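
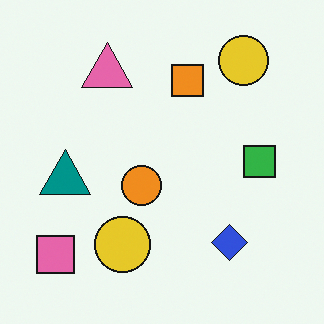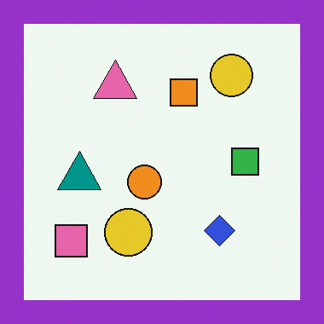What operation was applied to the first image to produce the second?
This is the original image framed with a purple border.

A solid purple frame runs around the edge of the second image, with the content slightly shrunk inside it.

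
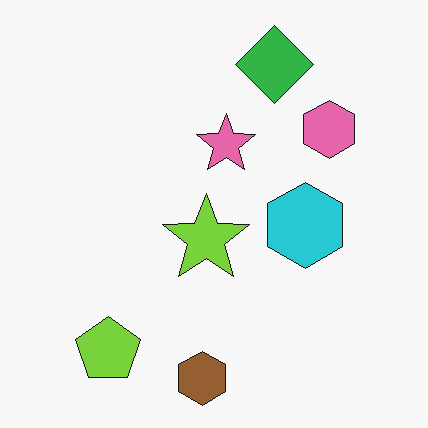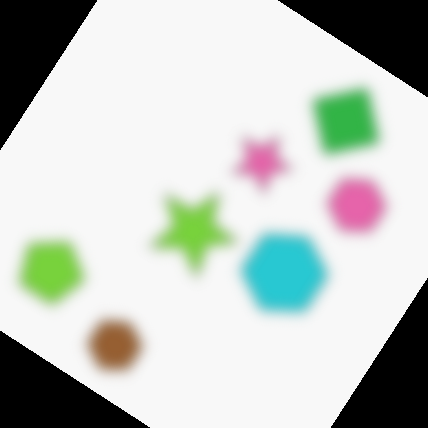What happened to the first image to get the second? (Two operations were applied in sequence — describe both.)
The second image is the first strongly gaussian-blurred, then rotated clockwise by a large amount — several tens of degrees.

Shape edges and outlines are uniformly softened across the whole image. Every shape is tilted by the same angle and the image corners show triangular fill wedges — a whole-image rotation by a non-right angle.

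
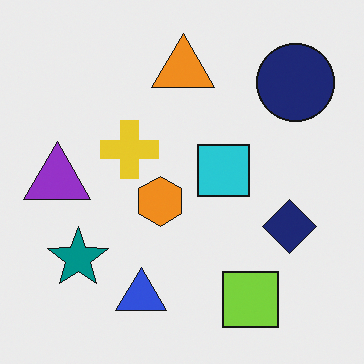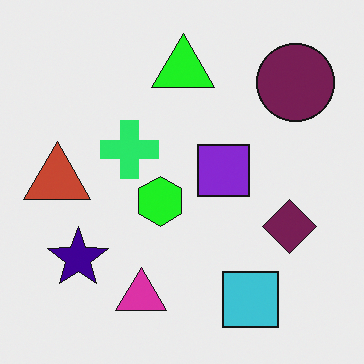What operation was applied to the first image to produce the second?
The second image is the first hue-shifted by a moderate amount.

Every shape's color has rotated by the same amount around the hue wheel — a uniform hue shift.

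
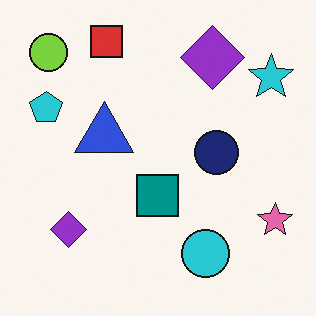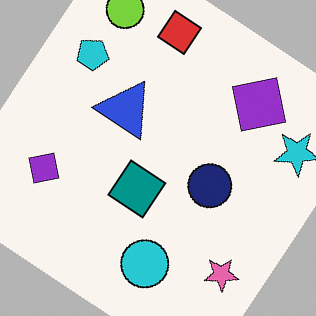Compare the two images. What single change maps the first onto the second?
It was rotated clockwise by a large amount — several tens of degrees.

Every shape is tilted by the same angle and the image corners show triangular fill wedges — a whole-image rotation by a non-right angle.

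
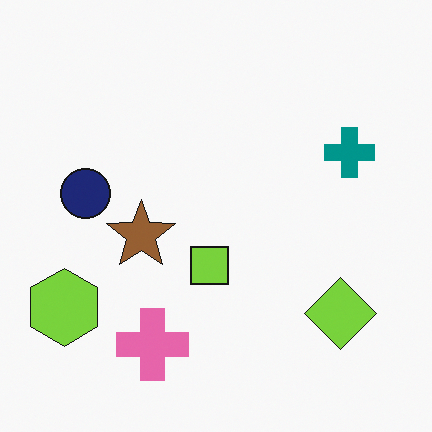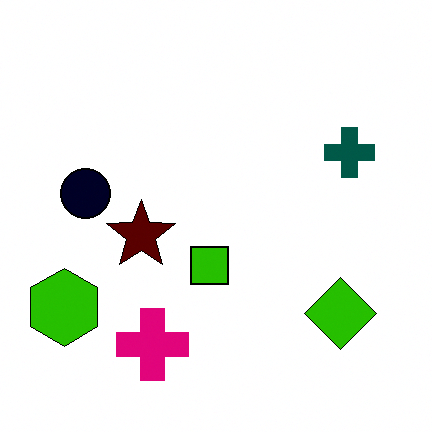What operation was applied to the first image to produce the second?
It was boosted in contrast.

Tones are pushed away from mid-grey across the whole image — a global contrast change.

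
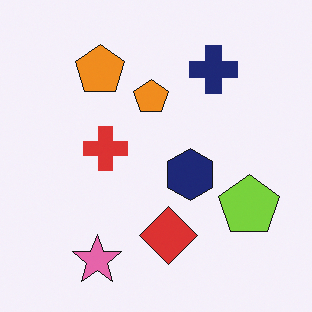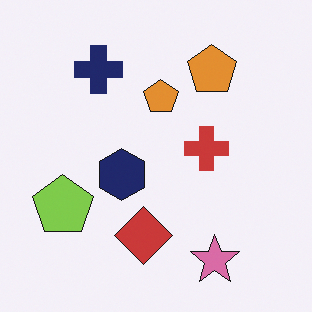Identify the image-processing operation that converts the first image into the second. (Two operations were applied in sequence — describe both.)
This is the original image slightly desaturated, then flipped horizontally (left ↔ right).

All colors are more muted and greyish — a global saturation change. The lime pentagon is in the right of the first image and the left of the second — shapes on opposite sides of the vertical midline have swapped in a mirror flip.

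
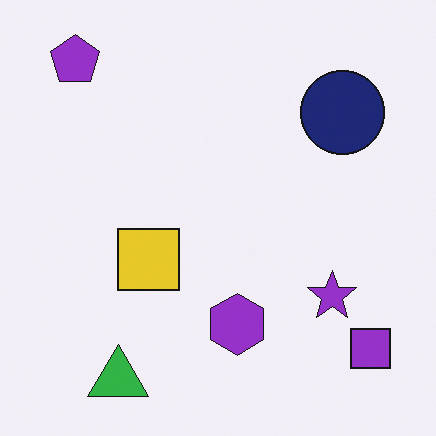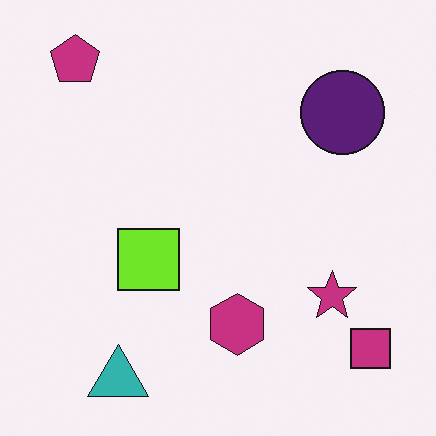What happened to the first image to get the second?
The image was hue-shifted slightly.

Every shape's color has rotated by the same amount around the hue wheel — a uniform hue shift.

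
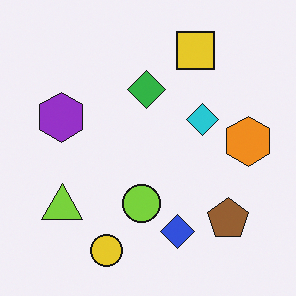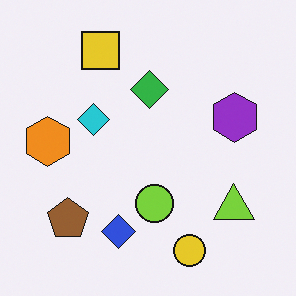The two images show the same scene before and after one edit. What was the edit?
This is the original image flipped horizontally (left ↔ right).

The orange hexagon is in the right of the first image and the left of the second — shapes on opposite sides of the vertical midline have swapped in a mirror flip.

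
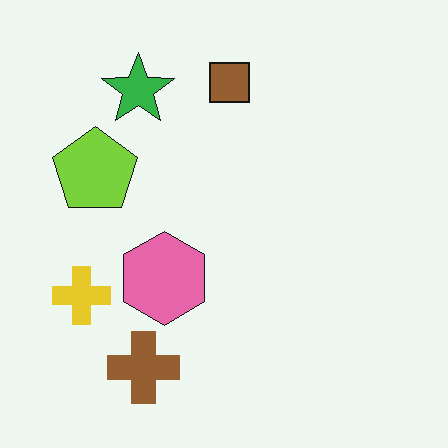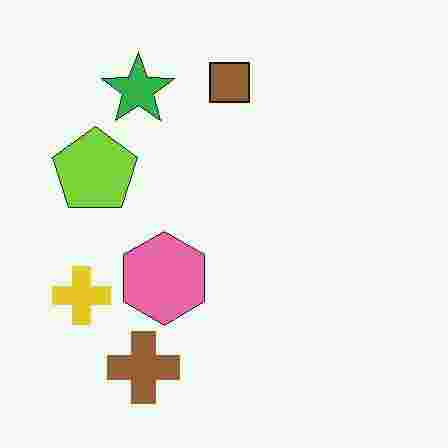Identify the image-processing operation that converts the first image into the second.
The transformation is: heavily JPEG-compressed with obvious blocking artifacts.

Blocky 8×8 compression artifacts appear around shape edges and the flat background shows ringing — characteristic JPEG degradation.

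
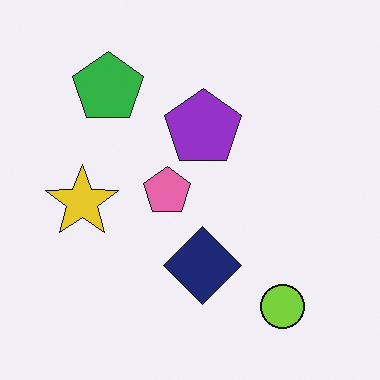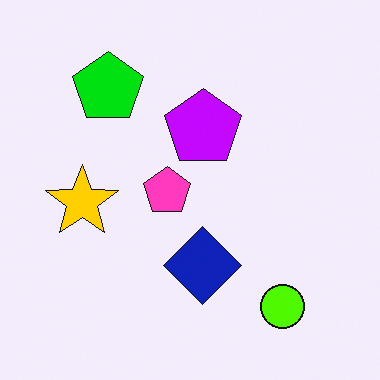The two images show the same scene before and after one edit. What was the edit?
It was made much more vivid (saturation change).

All colors are more vivid — a global saturation change.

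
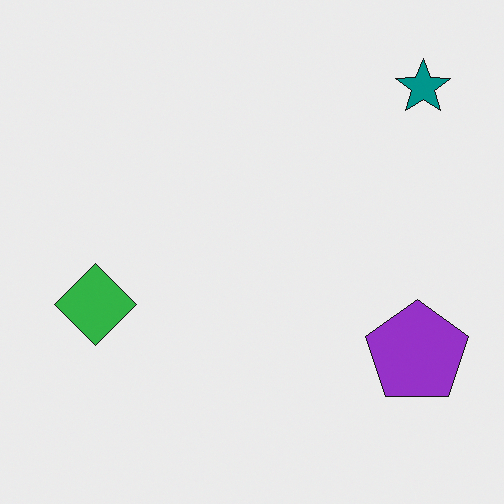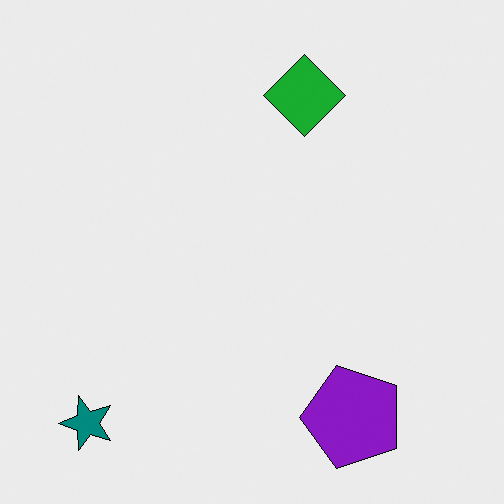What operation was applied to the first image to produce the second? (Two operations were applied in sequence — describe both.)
The transformation is: given slightly increased contrast, then transposed (reflected across the top-left ↔ bottom-right diagonal).

Tones are pushed away from mid-grey across the whole image — a global contrast change. Shapes have swapped their row and column positions — what was in the top-right is now in the bottom-left — a diagonal reflection.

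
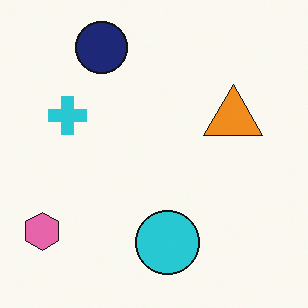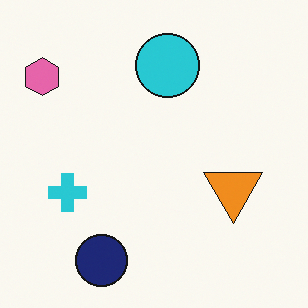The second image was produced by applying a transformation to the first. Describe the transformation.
The transformation is: flipped vertically (top ↔ bottom).

The navy circle is in the top-left of the first image and the bottom-left of the second — shapes on opposite sides of the horizontal midline have swapped in a mirror flip.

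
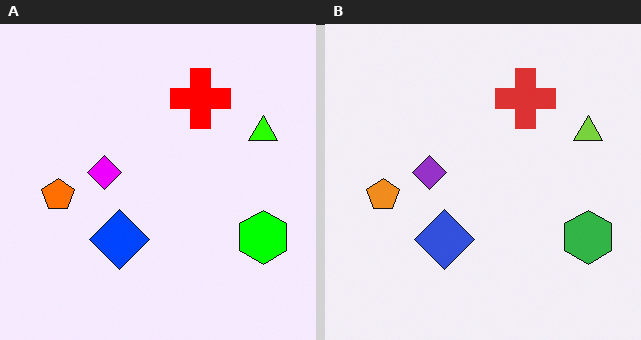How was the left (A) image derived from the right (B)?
The image was heavily oversaturated.

All colors are more vivid — a global saturation change.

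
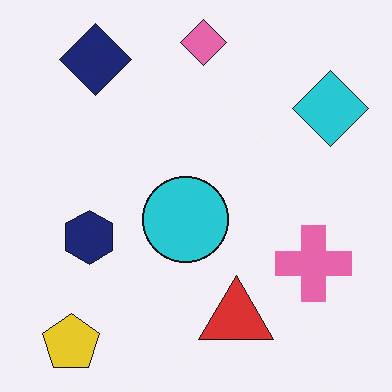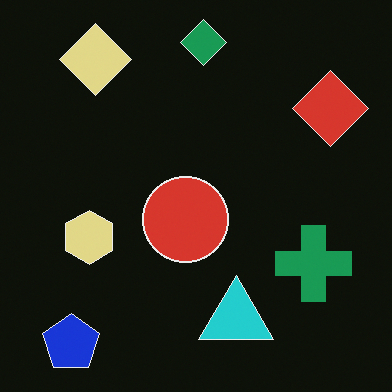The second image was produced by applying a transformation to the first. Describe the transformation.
Color-inverted (negative).

The light background has become dark and every shape's color is its complement — a photographic negative.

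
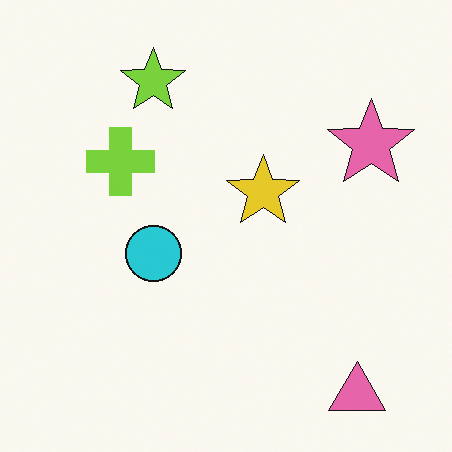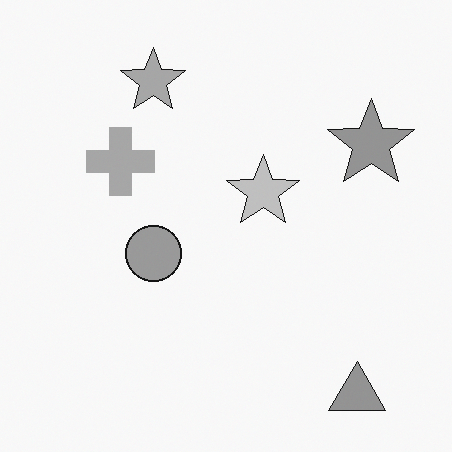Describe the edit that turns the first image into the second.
Converted to grayscale.

All color is removed — every shape is now a shade of grey.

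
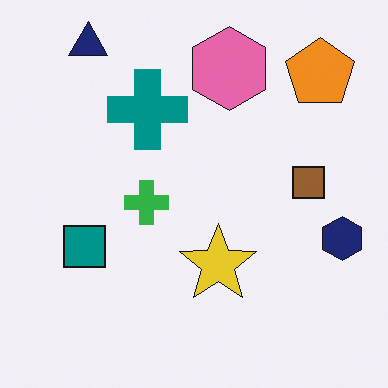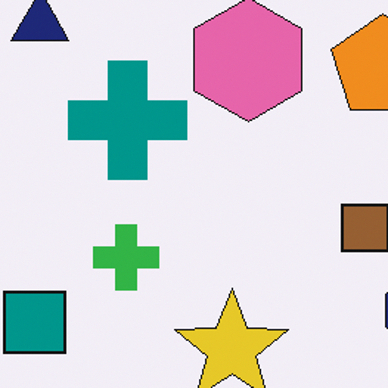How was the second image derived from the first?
It was cropped slightly and scaled back up.

The visible shapes are larger and the field of view is narrower; shapes near the original edges may be partly or wholly outside the frame — a crop-and-rescale.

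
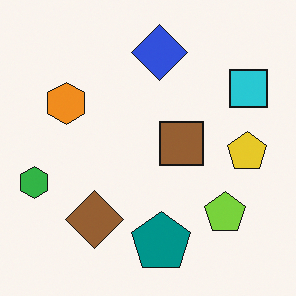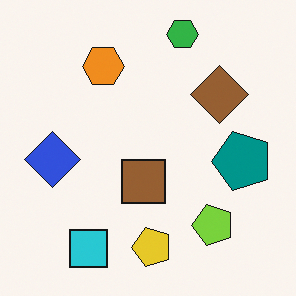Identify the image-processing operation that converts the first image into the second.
Transposed (reflected across the top-left ↔ bottom-right diagonal).

Shapes have swapped their row and column positions — what was in the top-right is now in the bottom-left — a diagonal reflection.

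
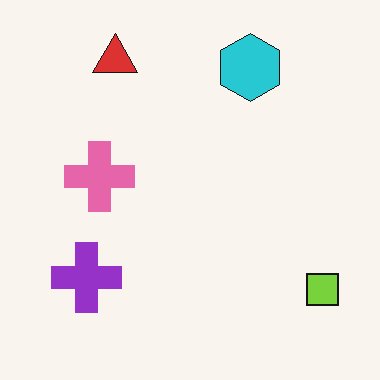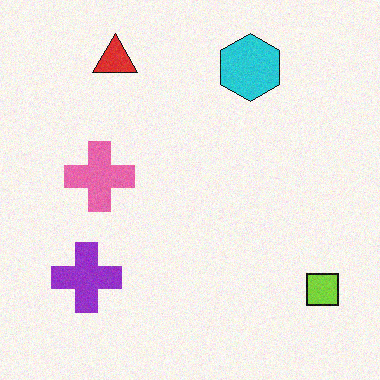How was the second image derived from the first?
Degraded with subtle gaussian noise.

Random speckle covers the whole image, including the flat background.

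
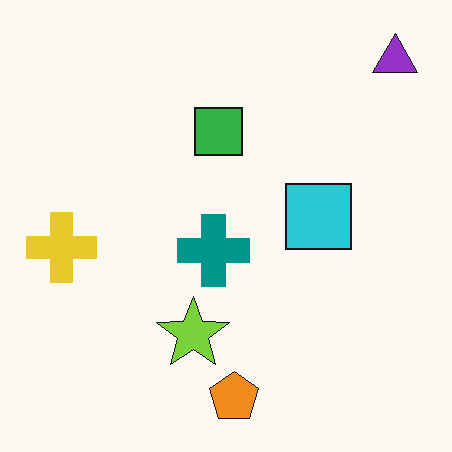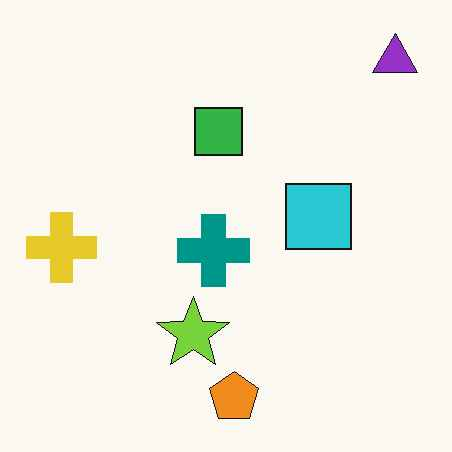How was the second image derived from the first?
The second image is the first given moderate JPEG compression.

Blocky 8×8 compression artifacts appear around shape edges and the flat background shows ringing — characteristic JPEG degradation.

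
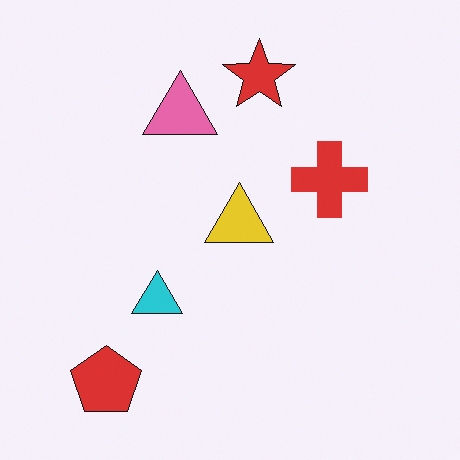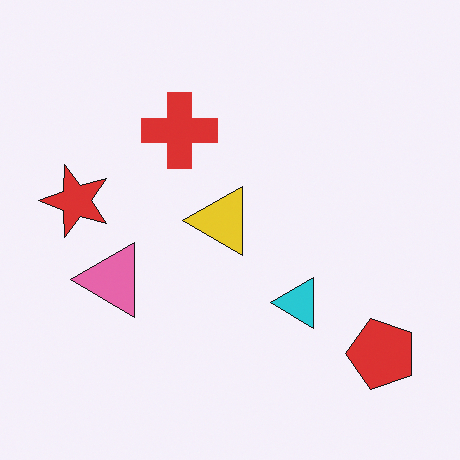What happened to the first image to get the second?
Rotated 90° counter-clockwise.

The red pentagon sits in the bottom-left of the first image and the bottom-right of the second — consistent with a whole-image 90° counter-clockwise rotation.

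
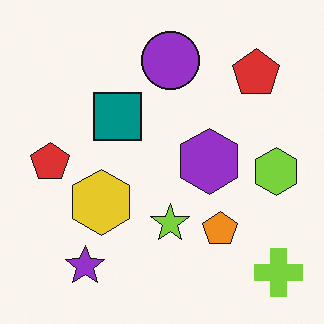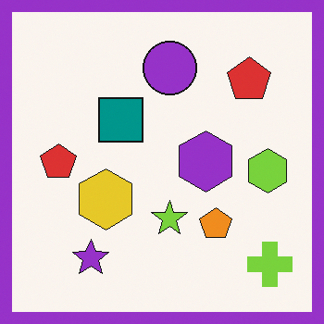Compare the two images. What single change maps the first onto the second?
This is the original image framed with a purple border.

A solid purple frame runs around the edge of the second image, with the content slightly shrunk inside it.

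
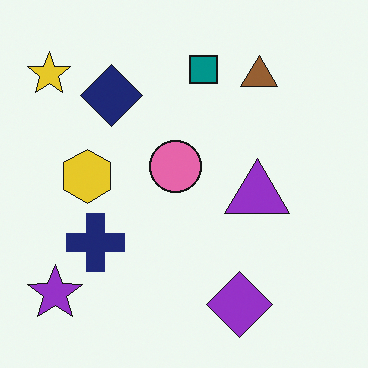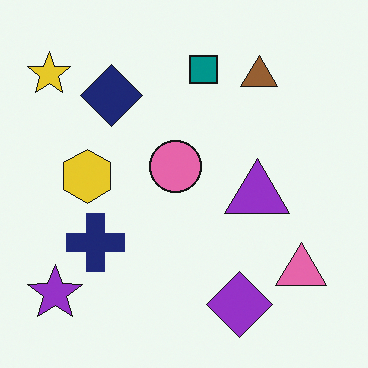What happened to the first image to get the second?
The image was overlaid with an additional pink triangle.

A pink triangle appears in the second image that is absent from the first.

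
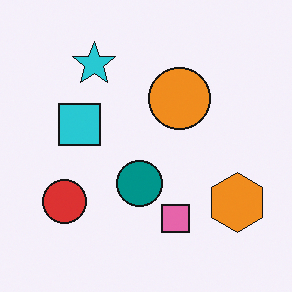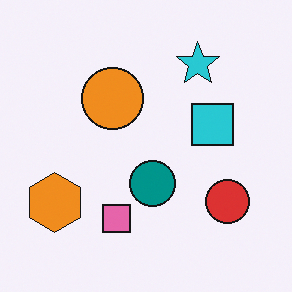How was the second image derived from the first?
The transformation is: flipped horizontally (left ↔ right).

The orange hexagon is in the bottom-right of the first image and the bottom-left of the second — shapes on opposite sides of the vertical midline have swapped in a mirror flip.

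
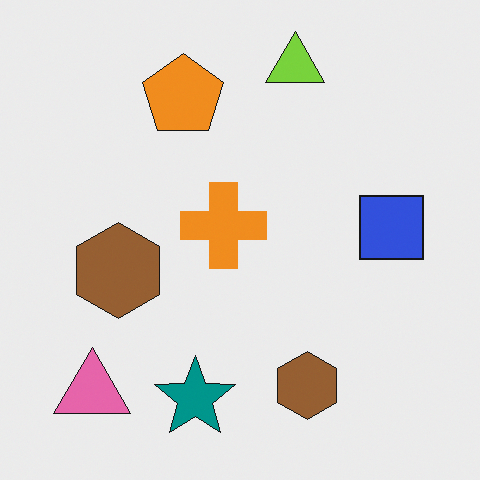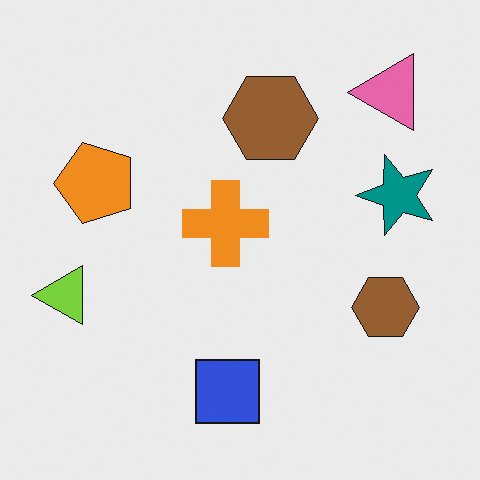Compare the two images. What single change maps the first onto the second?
It was transposed (reflected across the top-left ↔ bottom-right diagonal).

Shapes have swapped their row and column positions — what was in the top-right is now in the bottom-left — a diagonal reflection.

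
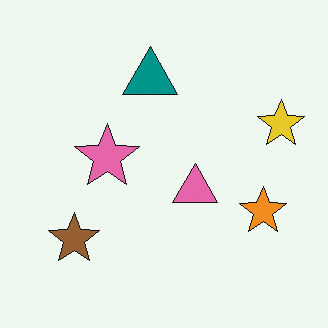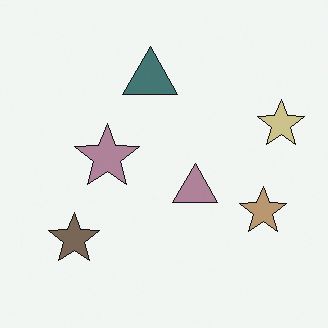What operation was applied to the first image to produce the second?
The transformation is: made much more muted (saturation change).

All colors are more muted and greyish — a global saturation change.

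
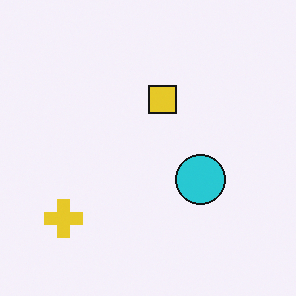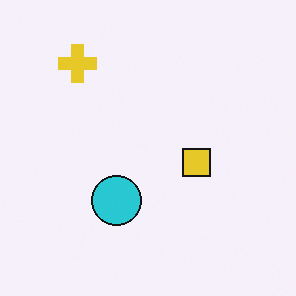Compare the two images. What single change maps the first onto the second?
The second image is the first rotated 90° clockwise.

The yellow cross sits in the bottom-left of the first image and the top-left of the second — consistent with a whole-image 90° clockwise rotation.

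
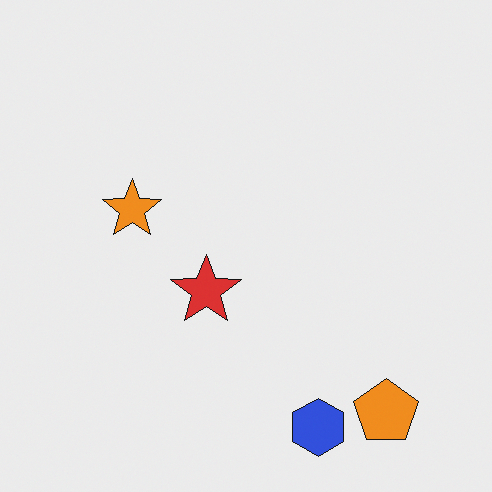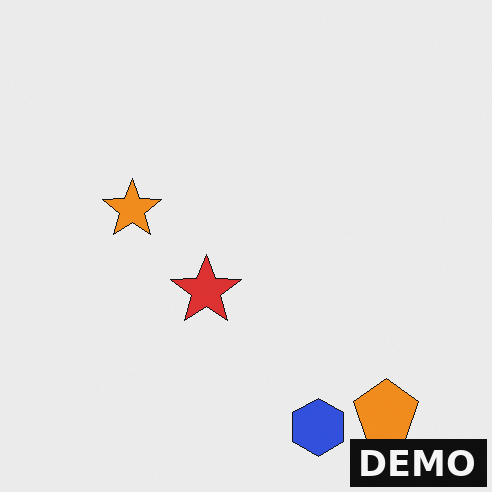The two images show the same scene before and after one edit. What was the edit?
Watermarked with the text "DEMO" in the lower-right corner.

A dark label reading "DEMO" appears in the lower-right corner.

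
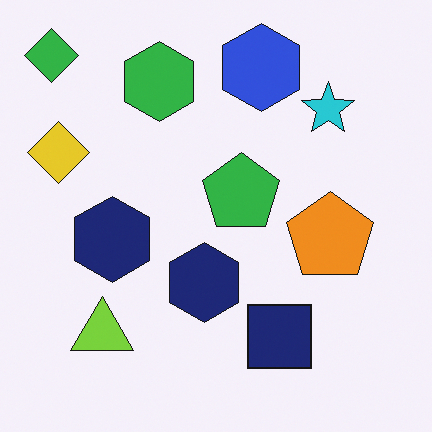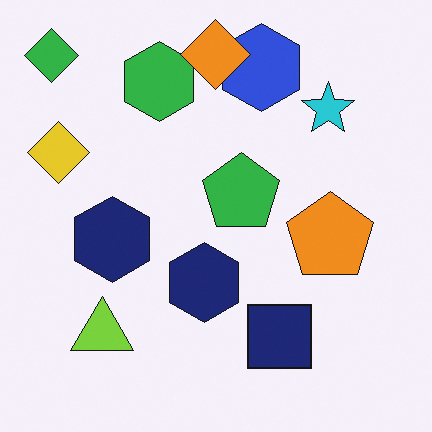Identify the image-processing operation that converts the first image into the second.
The image was overlaid with an additional orange diamond.

An orange diamond appears in the second image that is absent from the first.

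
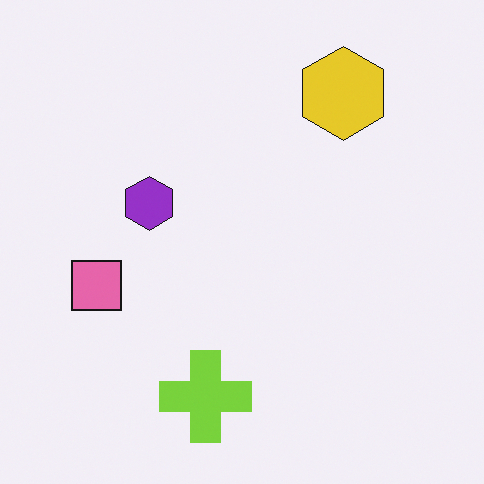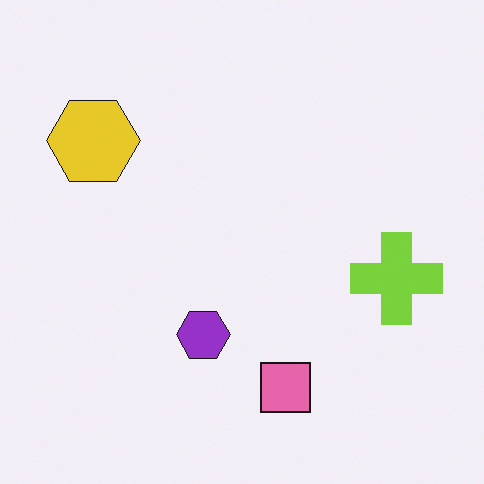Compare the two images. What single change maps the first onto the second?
It was rotated 90° counter-clockwise.

The yellow hexagon sits in the top-right of the first image and the top-left of the second — consistent with a whole-image 90° counter-clockwise rotation.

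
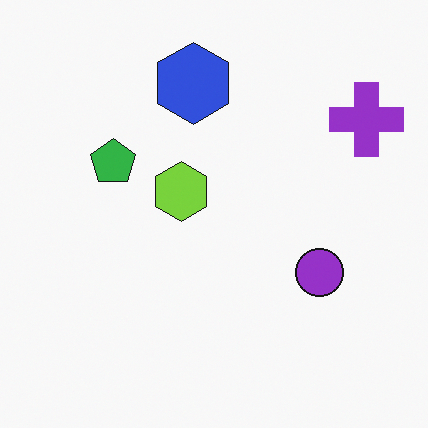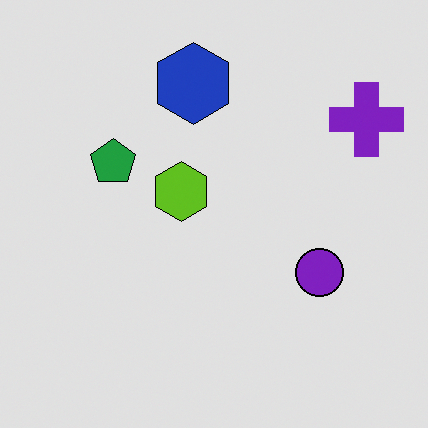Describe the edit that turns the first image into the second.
This is the original image posterized to a reduced palette.

Each flat color has snapped to a coarser quantized level — most visibly, the near-white background has dropped to a flat grey.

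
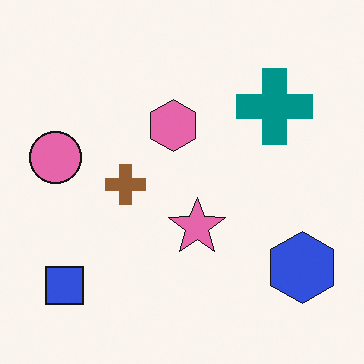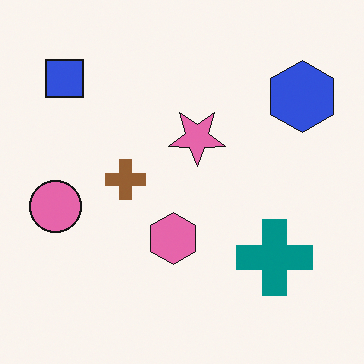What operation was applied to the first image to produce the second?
The transformation is: flipped vertically (top ↔ bottom).

The blue square is in the bottom-left of the first image and the top-left of the second — shapes on opposite sides of the horizontal midline have swapped in a mirror flip.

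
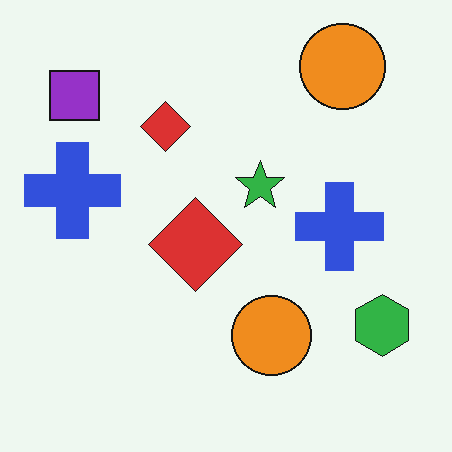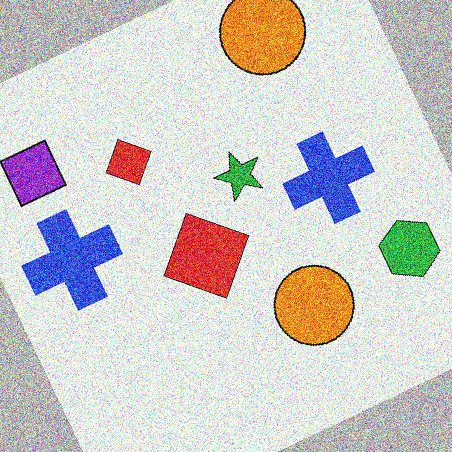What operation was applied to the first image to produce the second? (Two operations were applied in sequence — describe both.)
The transformation is: rotated counter-clockwise by a moderate amount, then degraded with heavy additive noise.

Every shape is tilted by the same angle and the image corners show triangular fill wedges — a whole-image rotation by a non-right angle. Random speckle covers the whole image, including the flat background.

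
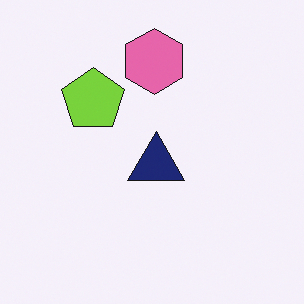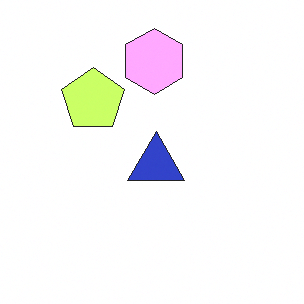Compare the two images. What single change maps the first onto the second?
Noticeably brightened.

Every pixel — background and shapes alike — is uniformly brightened.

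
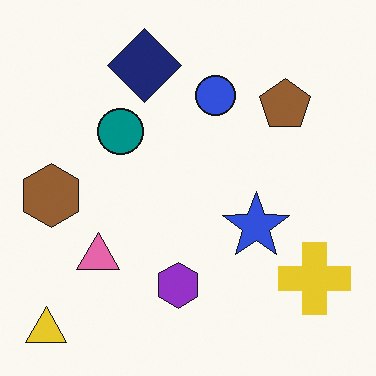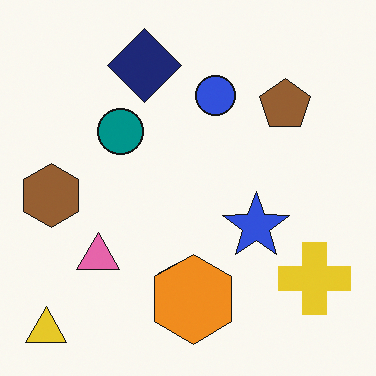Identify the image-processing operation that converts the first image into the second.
The transformation is: overlaid with an additional orange hexagon.

An orange hexagon appears in the second image that is absent from the first.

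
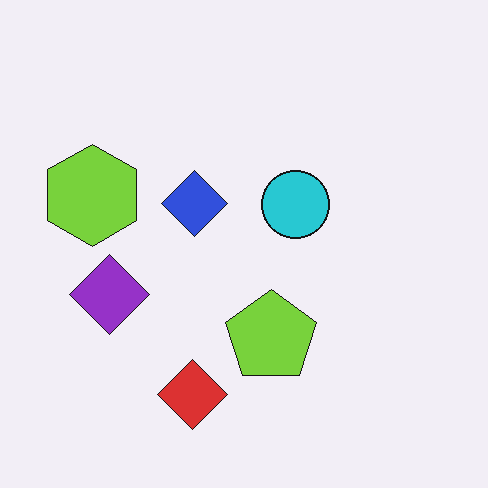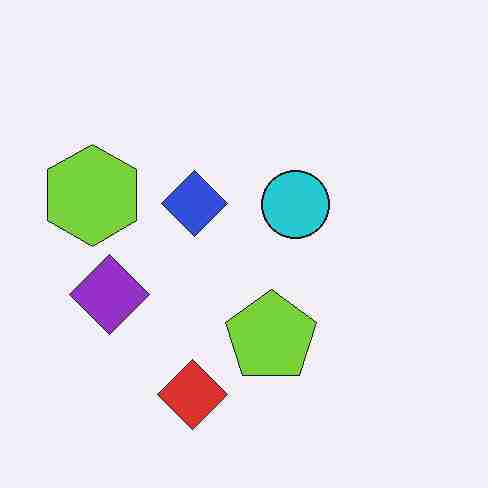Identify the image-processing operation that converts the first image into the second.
It was heavily JPEG-compressed with obvious blocking artifacts.

Blocky 8×8 compression artifacts appear around shape edges and the flat background shows ringing — characteristic JPEG degradation.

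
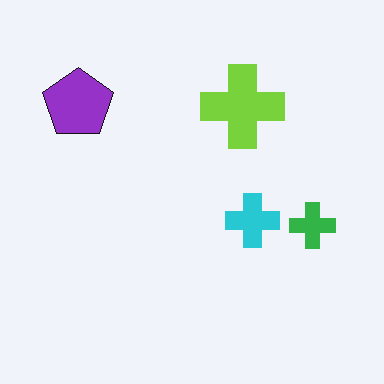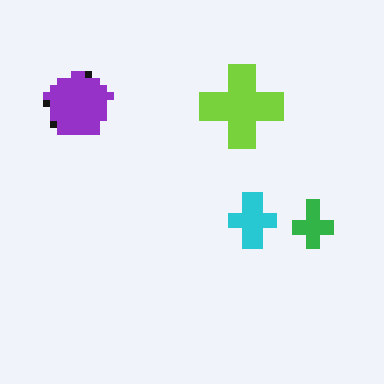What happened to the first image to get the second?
The image was pixelated into visible square blocks.

Shapes are reduced to large square blocks; fine edges and outlines are lost — a downscale-then-upscale (mosaic) effect.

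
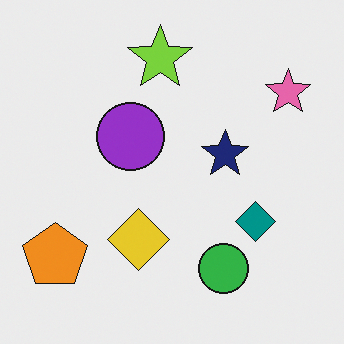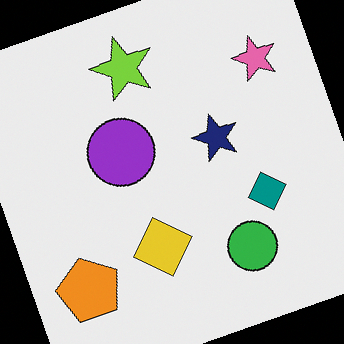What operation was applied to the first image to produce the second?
The transformation is: rotated counter-clockwise by a moderate amount.

Every shape is tilted by the same angle and the image corners show triangular fill wedges — a whole-image rotation by a non-right angle.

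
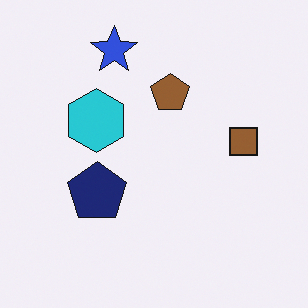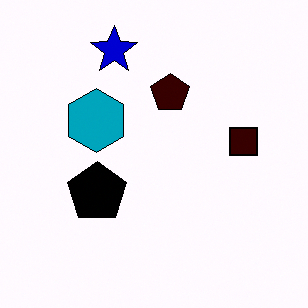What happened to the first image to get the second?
The transformation is: given much higher contrast.

Tones are pushed away from mid-grey across the whole image — a global contrast change.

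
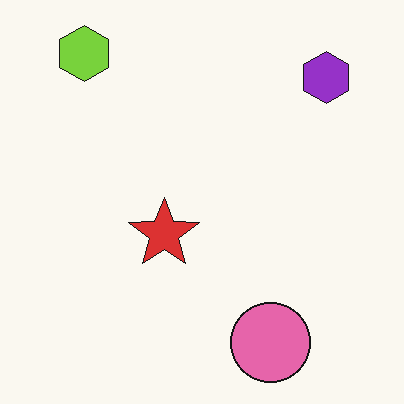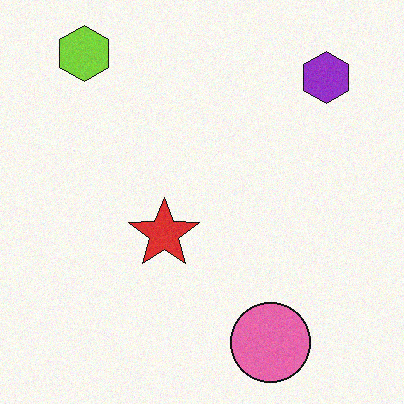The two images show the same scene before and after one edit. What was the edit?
The transformation is: degraded with a light layer of grain.

Random speckle covers the whole image, including the flat background.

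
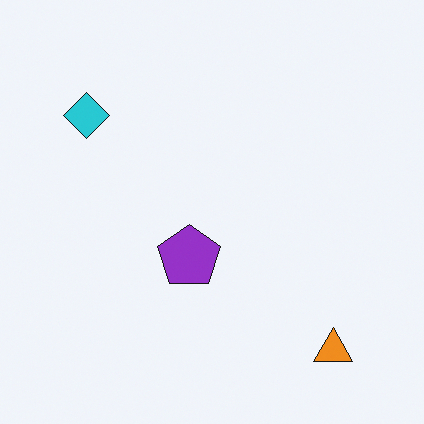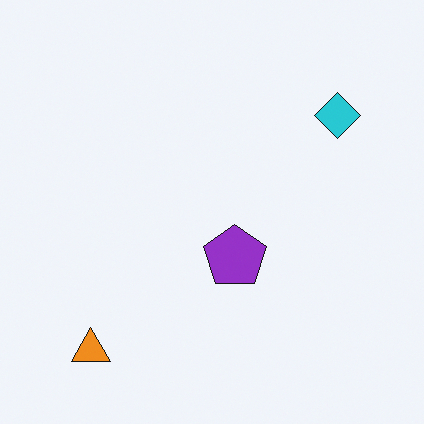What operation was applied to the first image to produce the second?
The second image is the first flipped horizontally (left ↔ right).

The cyan diamond is in the top-left of the first image and the top-right of the second — shapes on opposite sides of the vertical midline have swapped in a mirror flip.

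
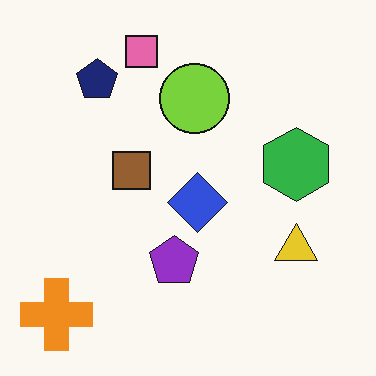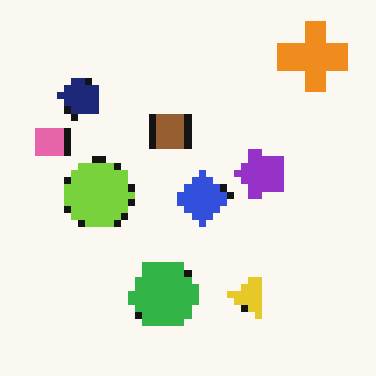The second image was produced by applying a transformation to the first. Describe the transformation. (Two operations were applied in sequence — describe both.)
This is the original image transposed (reflected across the top-left ↔ bottom-right diagonal), then pixelated into visible square blocks.

Shapes have swapped their row and column positions — what was in the top-right is now in the bottom-left — a diagonal reflection. Shapes are reduced to large square blocks; fine edges and outlines are lost — a downscale-then-upscale (mosaic) effect.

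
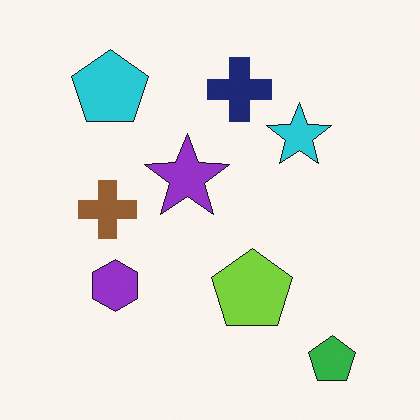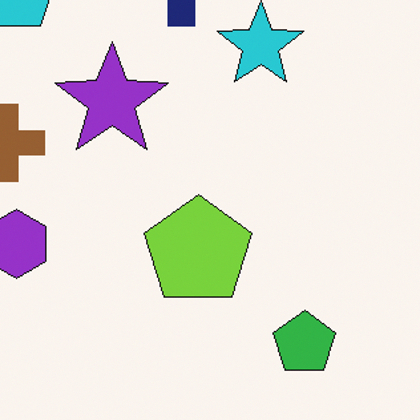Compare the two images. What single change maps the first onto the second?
The second image is the first cropped to a modestly smaller region and rescaled.

The visible shapes are larger and the field of view is narrower; shapes near the original edges may be partly or wholly outside the frame — a crop-and-rescale.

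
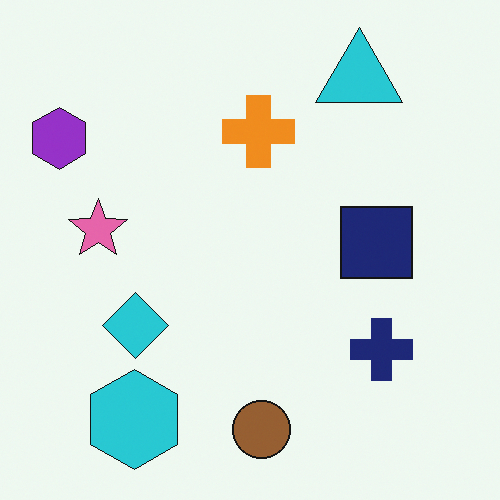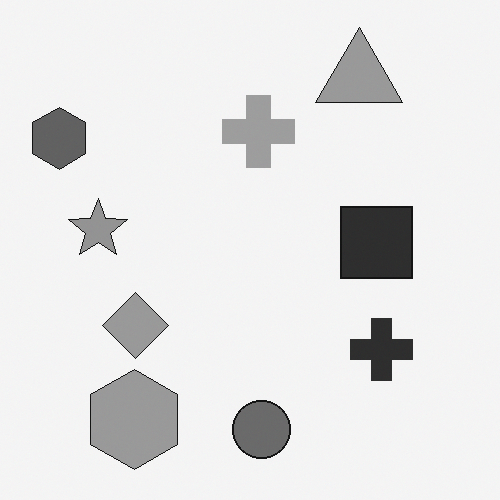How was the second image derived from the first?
The second image is the first converted to grayscale.

All color is removed — every shape is now a shade of grey.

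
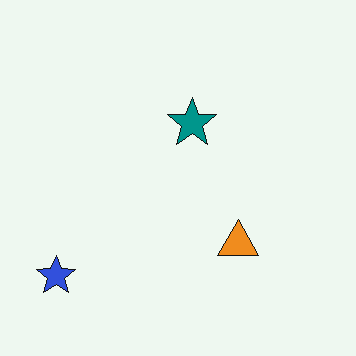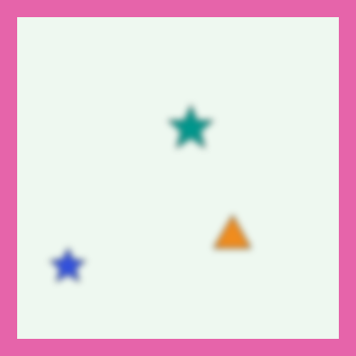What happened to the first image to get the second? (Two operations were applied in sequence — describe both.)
Noticeably gaussian-blurred, then framed with a pink border.

Shape edges and outlines are uniformly softened across the whole image. A solid pink frame runs around the edge of the second image, with the content slightly shrunk inside it.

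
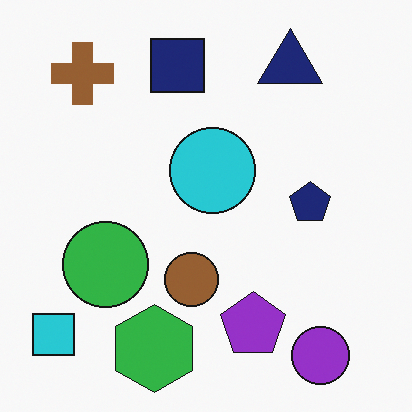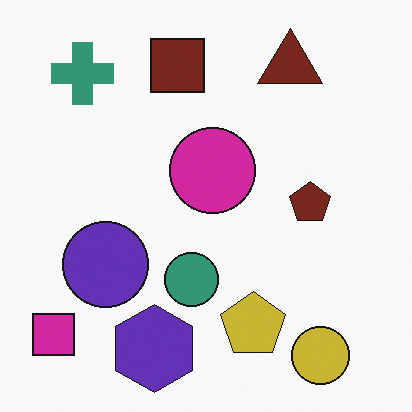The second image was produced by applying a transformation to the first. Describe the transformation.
It was hue-shifted through roughly a third of the color wheel.

Every shape's color has rotated by the same amount around the hue wheel — a uniform hue shift.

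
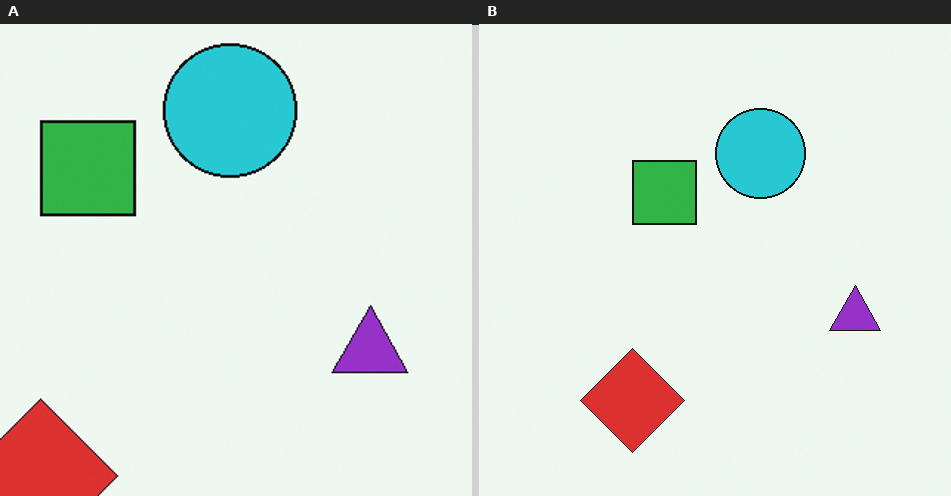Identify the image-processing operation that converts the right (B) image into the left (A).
It was cropped slightly and scaled back up.

The visible shapes are larger and the field of view is narrower; shapes near the original edges may be partly or wholly outside the frame — a crop-and-rescale.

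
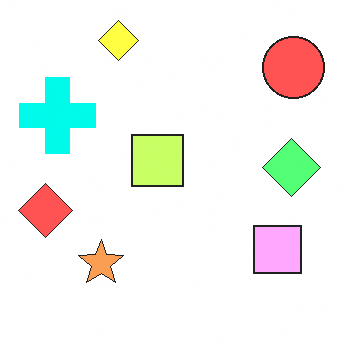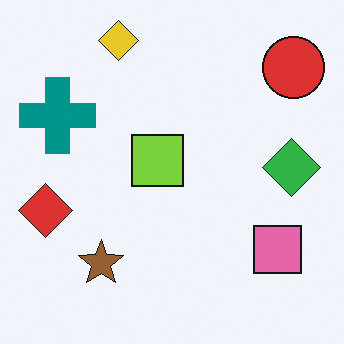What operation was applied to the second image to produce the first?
The image was brightened a lot.

Every pixel — background and shapes alike — is uniformly brightened.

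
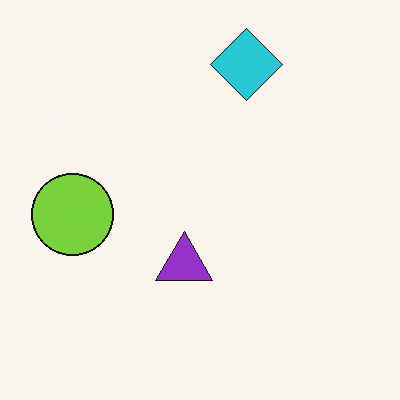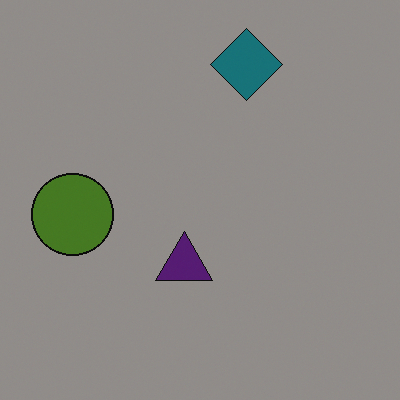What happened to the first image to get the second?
The second image is the first noticeably darkened.

Every pixel — background and shapes alike — is uniformly darkened.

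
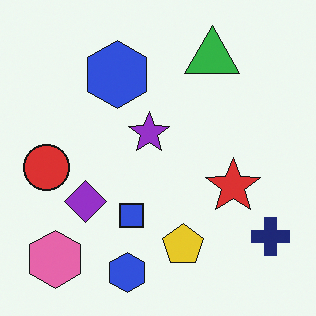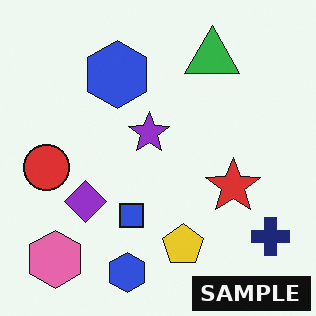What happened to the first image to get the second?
Watermarked with the text "SAMPLE" in the lower-right corner.

A dark label reading "SAMPLE" appears in the lower-right corner.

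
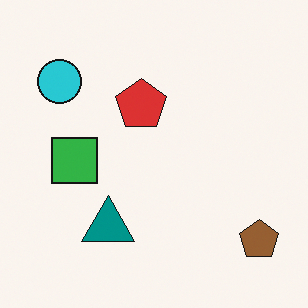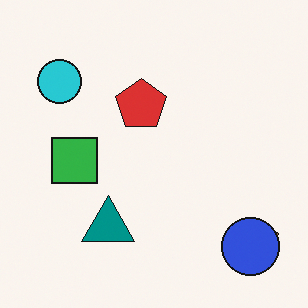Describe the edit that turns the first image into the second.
Overlaid with an additional blue circle.

A blue circle appears in the second image that is absent from the first.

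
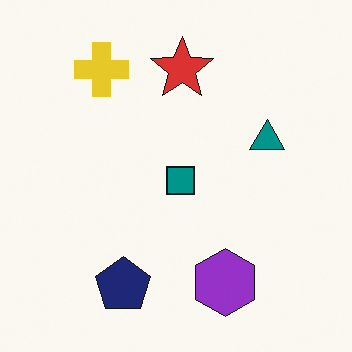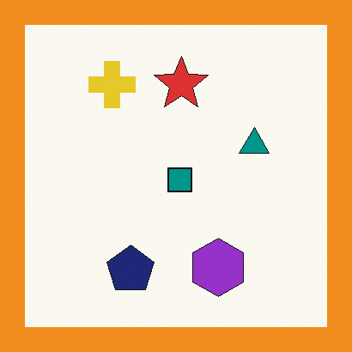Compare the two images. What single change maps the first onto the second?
The transformation is: framed with a orange border.

A solid orange frame runs around the edge of the second image, with the content slightly shrunk inside it.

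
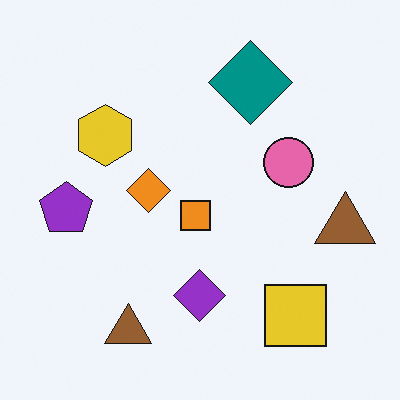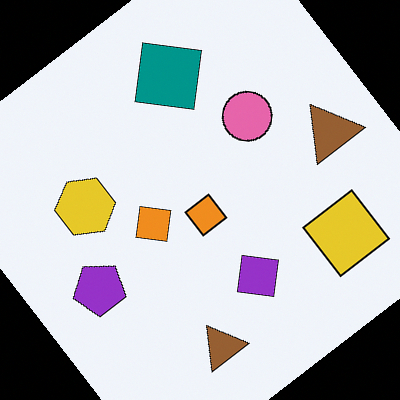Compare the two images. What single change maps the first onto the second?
Rotated counter-clockwise by a large amount — several tens of degrees.

Every shape is tilted by the same angle and the image corners show triangular fill wedges — a whole-image rotation by a non-right angle.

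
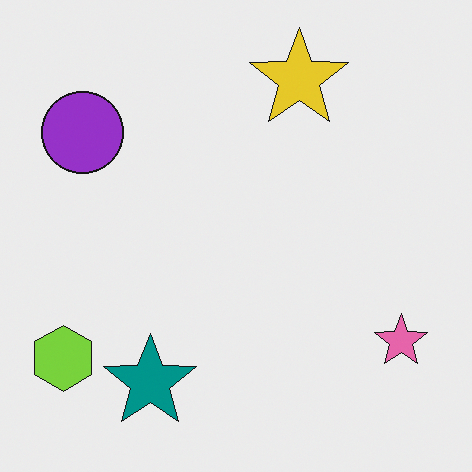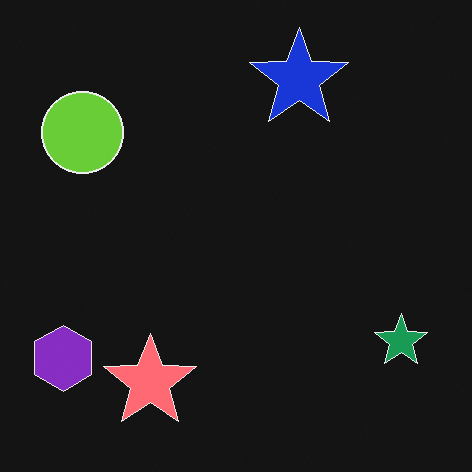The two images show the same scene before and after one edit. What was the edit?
The second image is the first color-inverted (negative).

The light background has become dark and every shape's color is its complement — a photographic negative.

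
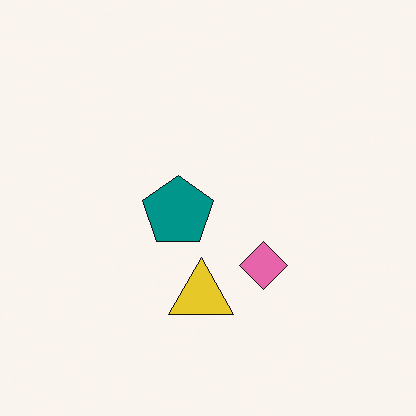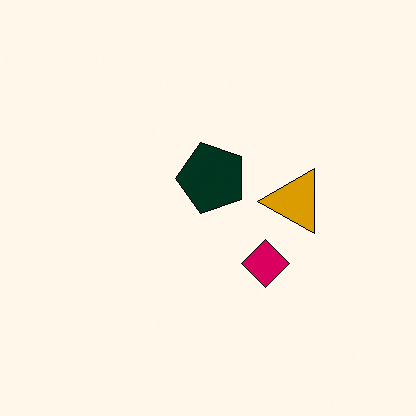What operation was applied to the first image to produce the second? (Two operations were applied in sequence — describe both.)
Transposed (reflected across the top-left ↔ bottom-right diagonal), then given much higher contrast.

Shapes have swapped their row and column positions — what was in the top-right is now in the bottom-left — a diagonal reflection. Tones are pushed away from mid-grey across the whole image — a global contrast change.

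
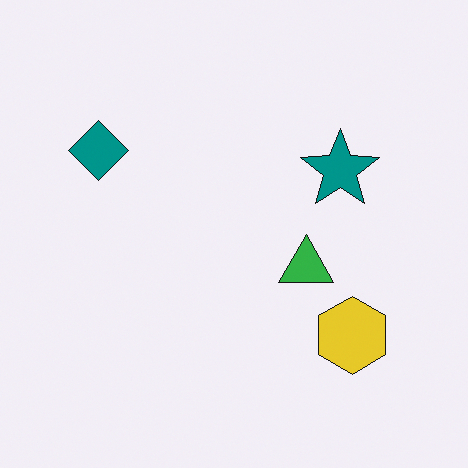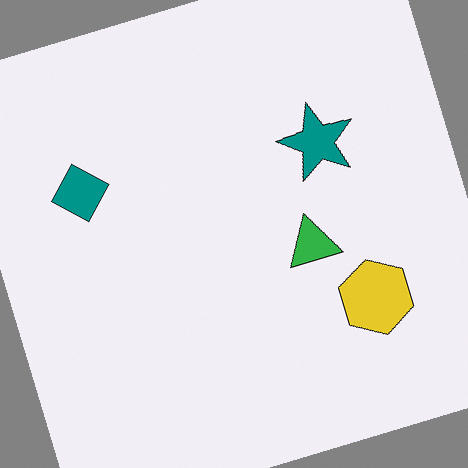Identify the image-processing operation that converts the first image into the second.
This is the original image rotated counter-clockwise by a moderate amount.

Every shape is tilted by the same angle and the image corners show triangular fill wedges — a whole-image rotation by a non-right angle.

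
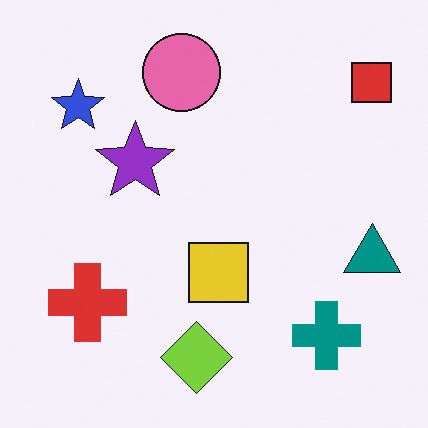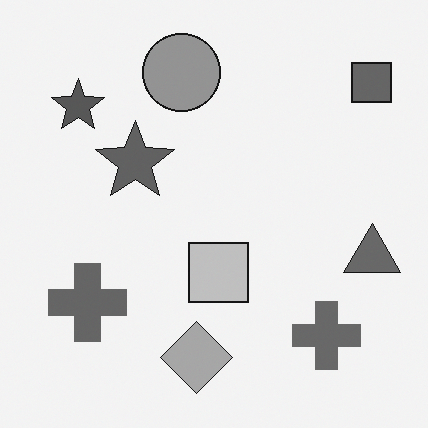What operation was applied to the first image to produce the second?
It was converted to grayscale.

All color is removed — every shape is now a shade of grey.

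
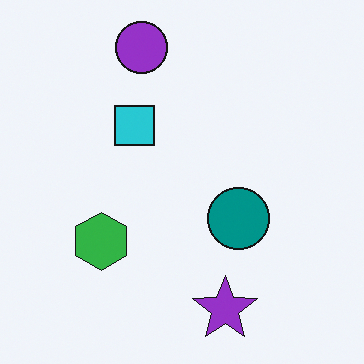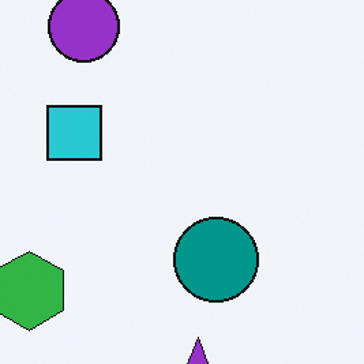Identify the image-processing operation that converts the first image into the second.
It was cropped slightly and scaled back up.

The visible shapes are larger and the field of view is narrower; shapes near the original edges may be partly or wholly outside the frame — a crop-and-rescale.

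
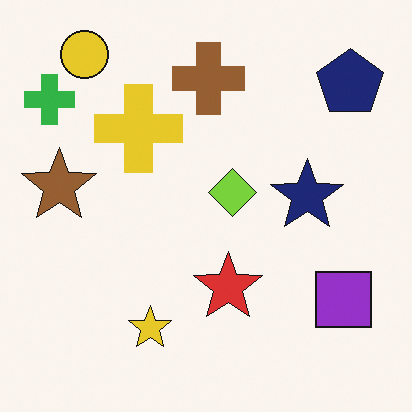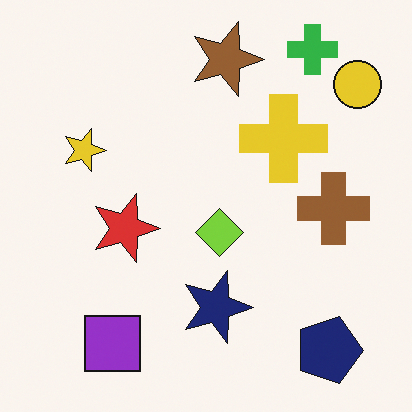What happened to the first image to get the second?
The second image is the first rotated 90° clockwise.

The yellow circle sits in the top-left of the first image and the top-right of the second — consistent with a whole-image 90° clockwise rotation.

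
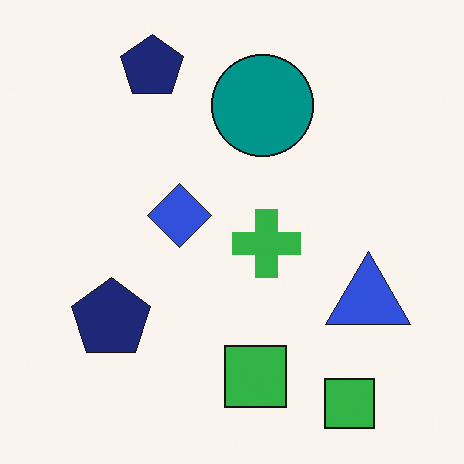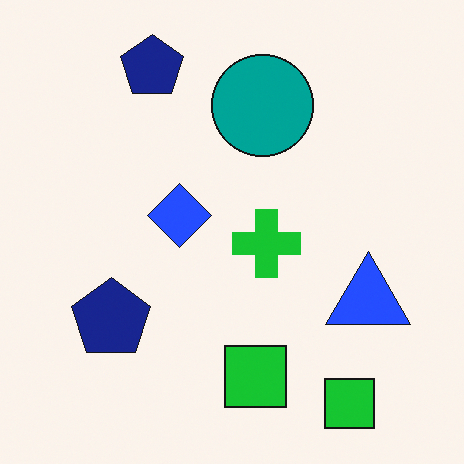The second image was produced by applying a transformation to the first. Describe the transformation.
The transformation is: slightly oversaturated.

All colors are more vivid — a global saturation change.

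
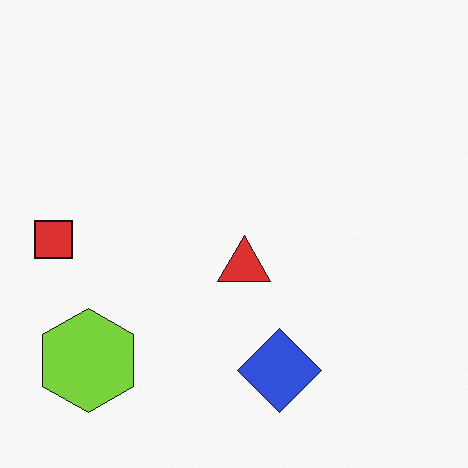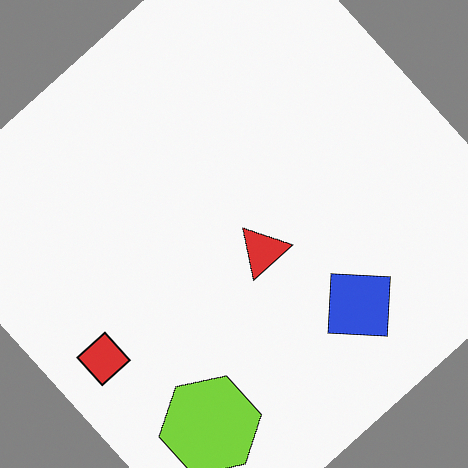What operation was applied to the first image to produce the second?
It was rotated counter-clockwise by a large amount — several tens of degrees.

Every shape is tilted by the same angle and the image corners show triangular fill wedges — a whole-image rotation by a non-right angle.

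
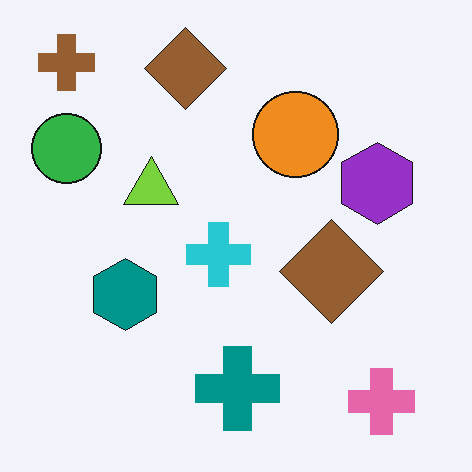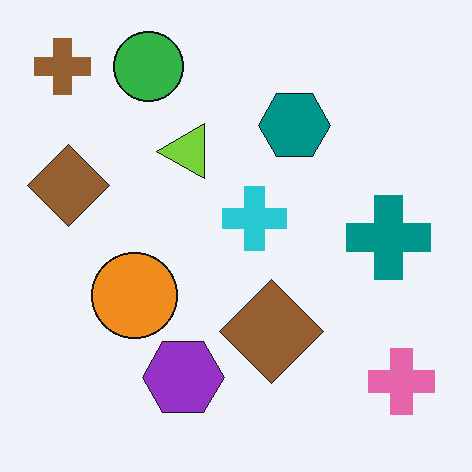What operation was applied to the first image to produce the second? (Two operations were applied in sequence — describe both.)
This is the original image JPEG-compressed with visible artifacts, then transposed (reflected across the top-left ↔ bottom-right diagonal).

Blocky 8×8 compression artifacts appear around shape edges and the flat background shows ringing — characteristic JPEG degradation. Shapes have swapped their row and column positions — what was in the top-right is now in the bottom-left — a diagonal reflection.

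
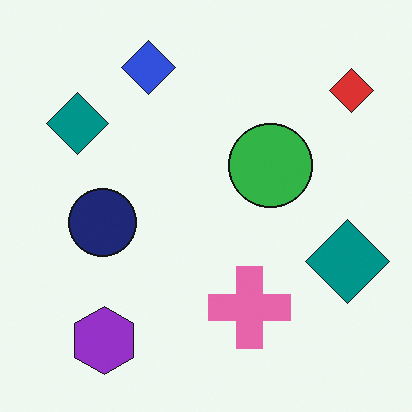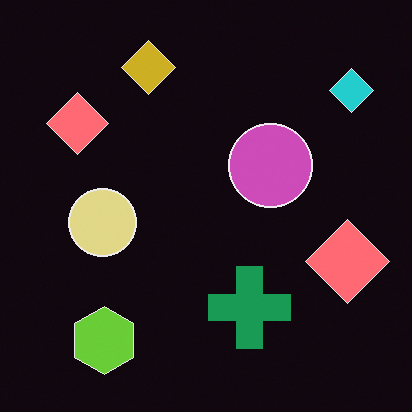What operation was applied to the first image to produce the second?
It was color-inverted (negative).

The light background has become dark and every shape's color is its complement — a photographic negative.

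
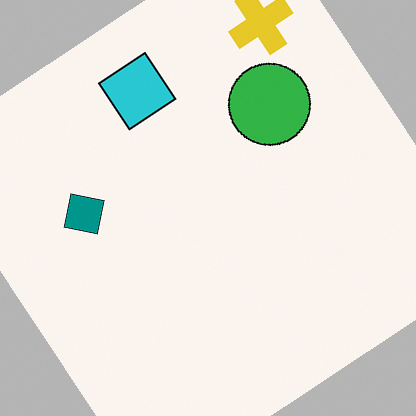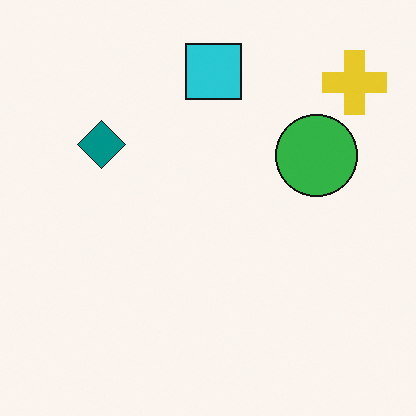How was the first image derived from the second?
It was rotated counter-clockwise by a large amount — several tens of degrees.

Every shape is tilted by the same angle and the image corners show triangular fill wedges — a whole-image rotation by a non-right angle.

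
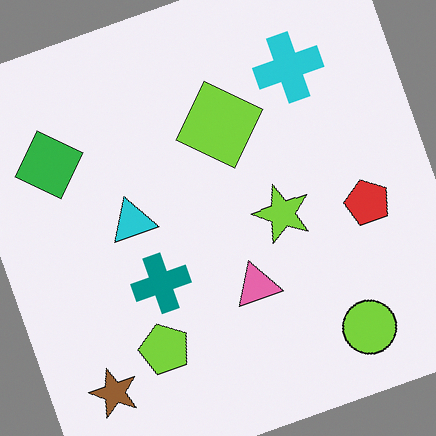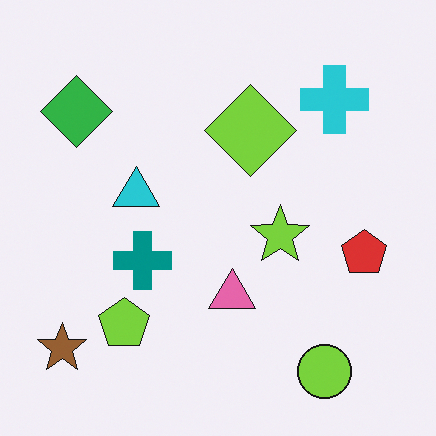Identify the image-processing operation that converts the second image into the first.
The transformation is: rotated counter-clockwise by a moderate amount.

Every shape is tilted by the same angle and the image corners show triangular fill wedges — a whole-image rotation by a non-right angle.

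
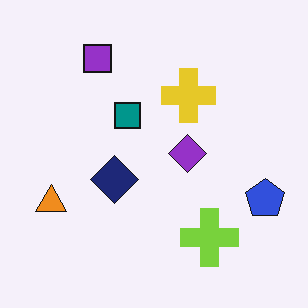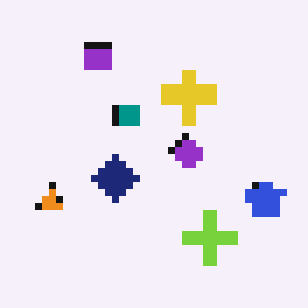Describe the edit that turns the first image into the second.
Pixelated into visible square blocks.

Shapes are reduced to large square blocks; fine edges and outlines are lost — a downscale-then-upscale (mosaic) effect.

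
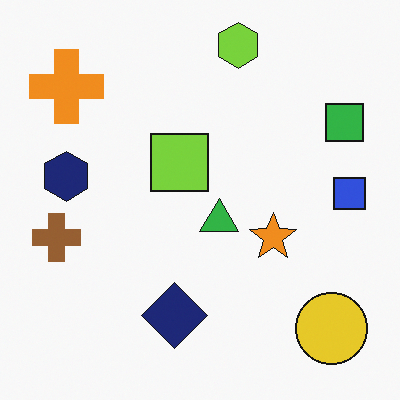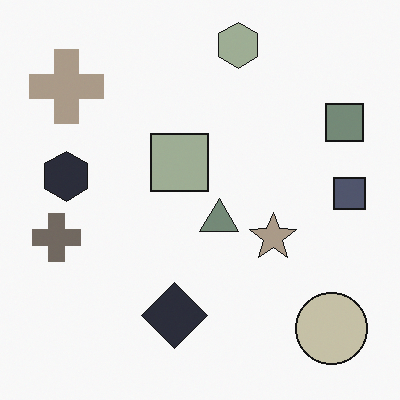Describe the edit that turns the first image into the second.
Made much more muted (saturation change).

All colors are more muted and greyish — a global saturation change.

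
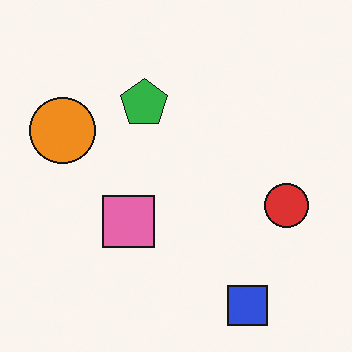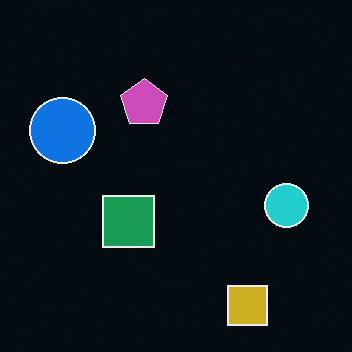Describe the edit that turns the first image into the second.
This is the original image color-inverted (negative).

The light background has become dark and every shape's color is its complement — a photographic negative.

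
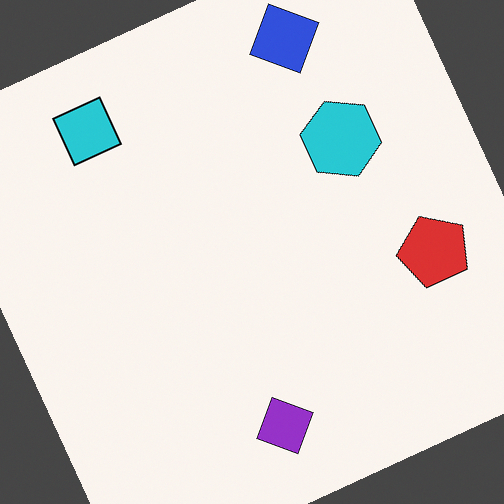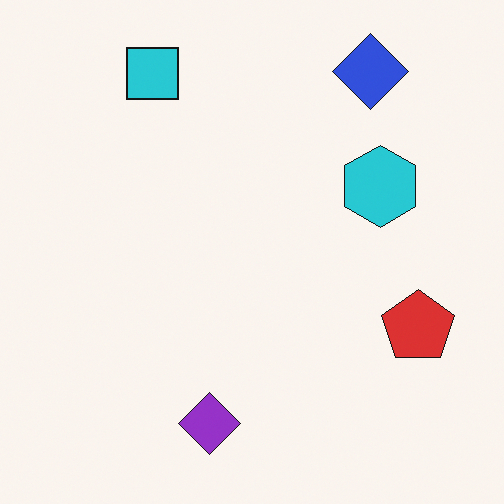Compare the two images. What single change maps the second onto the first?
Rotated counter-clockwise by a clearly visible amount.

Every shape is tilted by the same angle and the image corners show triangular fill wedges — a whole-image rotation by a non-right angle.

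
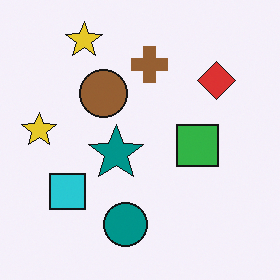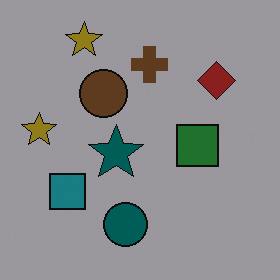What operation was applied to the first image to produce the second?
The image was darkened a lot.

Every pixel — background and shapes alike — is uniformly darkened.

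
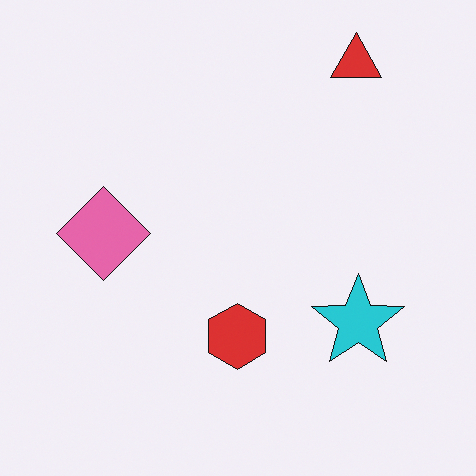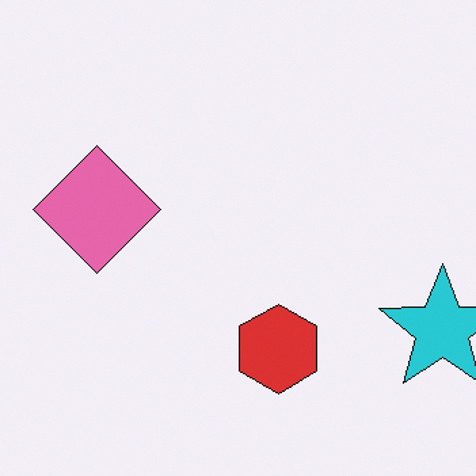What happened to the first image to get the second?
The transformation is: cropped slightly and scaled back up.

The visible shapes are larger and the field of view is narrower; shapes near the original edges may be partly or wholly outside the frame — a crop-and-rescale.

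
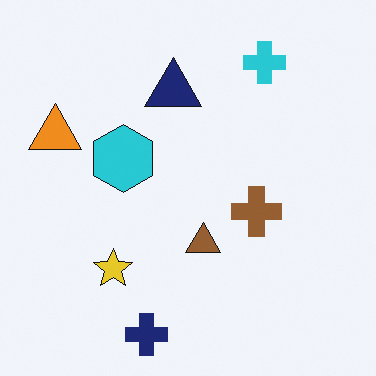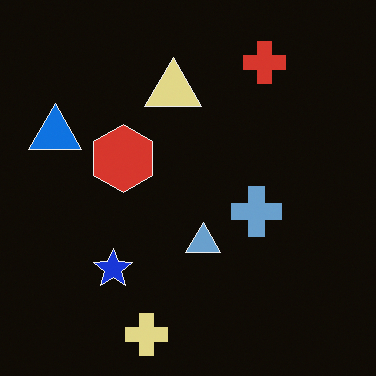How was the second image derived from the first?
It was color-inverted (negative).

The light background has become dark and every shape's color is its complement — a photographic negative.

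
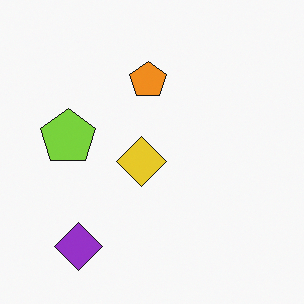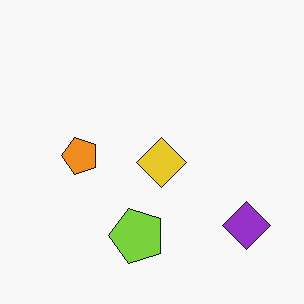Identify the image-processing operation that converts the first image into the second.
Rotated 90° counter-clockwise.

The purple diamond sits in the bottom-left of the first image and the bottom-right of the second — consistent with a whole-image 90° counter-clockwise rotation.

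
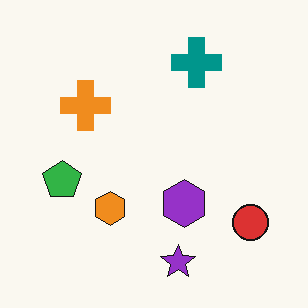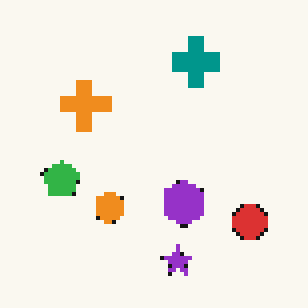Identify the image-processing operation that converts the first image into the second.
The image was lightly pixelated (a mild mosaic effect).

Shapes are reduced to large square blocks; fine edges and outlines are lost — a downscale-then-upscale (mosaic) effect.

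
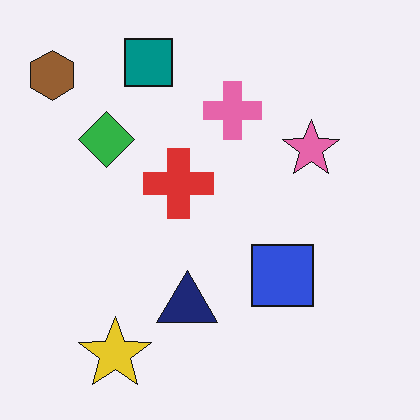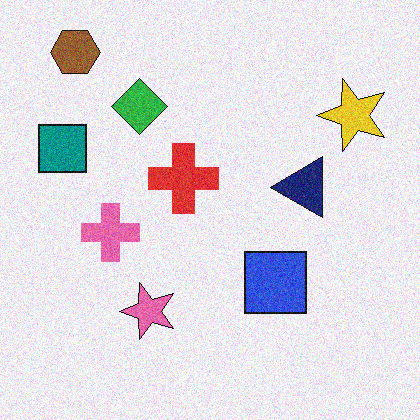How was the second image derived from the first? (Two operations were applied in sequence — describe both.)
The transformation is: degraded with visible gaussian noise, then transposed (reflected across the top-left ↔ bottom-right diagonal).

Random speckle covers the whole image, including the flat background. Shapes have swapped their row and column positions — what was in the top-right is now in the bottom-left — a diagonal reflection.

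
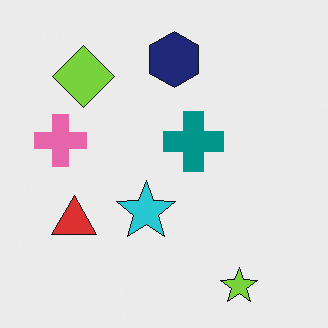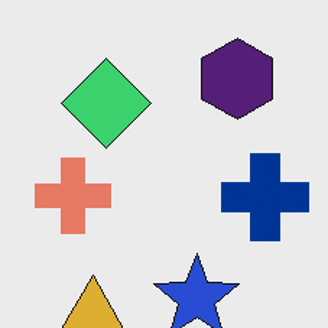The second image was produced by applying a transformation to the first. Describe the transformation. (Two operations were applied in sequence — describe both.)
Cropped slightly and scaled back up, then hue-shifted slightly.

The visible shapes are larger and the field of view is narrower; shapes near the original edges may be partly or wholly outside the frame — a crop-and-rescale. Every shape's color has rotated by the same amount around the hue wheel — a uniform hue shift.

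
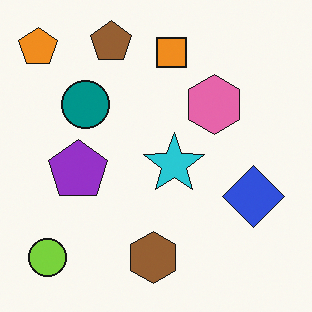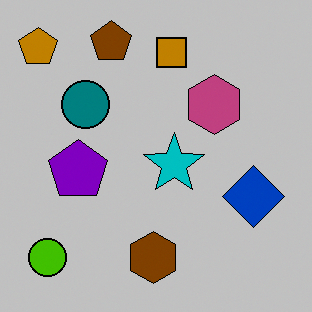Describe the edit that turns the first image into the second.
This is the original image aggressively posterized.

Each flat color has snapped to a coarser quantized level — most visibly, the near-white background has dropped to a flat grey.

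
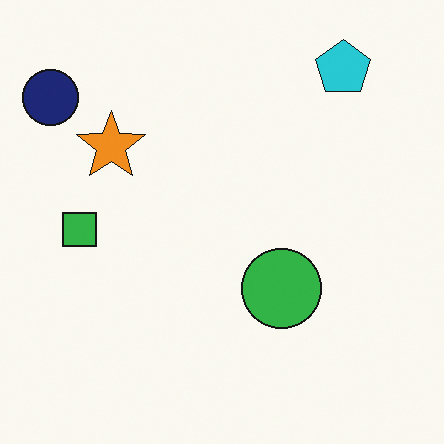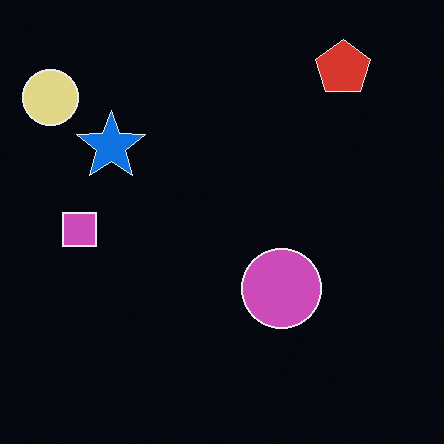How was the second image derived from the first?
The image was color-inverted (negative).

The light background has become dark and every shape's color is its complement — a photographic negative.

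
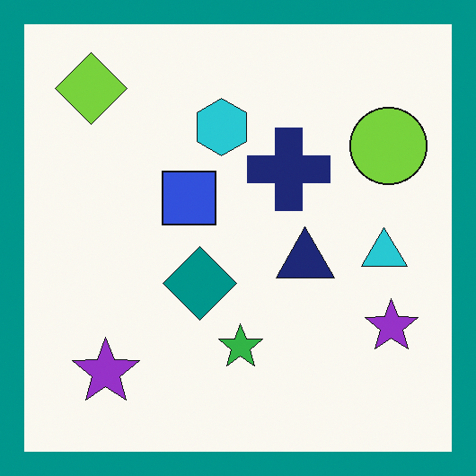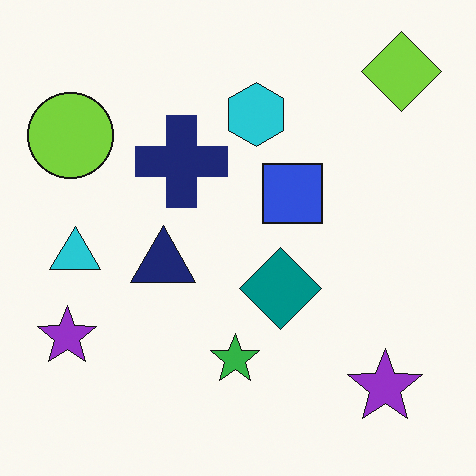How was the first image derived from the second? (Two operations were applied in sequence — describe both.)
The first image is the second flipped horizontally (left ↔ right), then framed with a teal border.

The lime circle is in the top-left of the second image and the top-right of the first — shapes on opposite sides of the vertical midline have swapped in a mirror flip. A solid teal frame runs around the edge of the first image, with the content slightly shrunk inside it.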